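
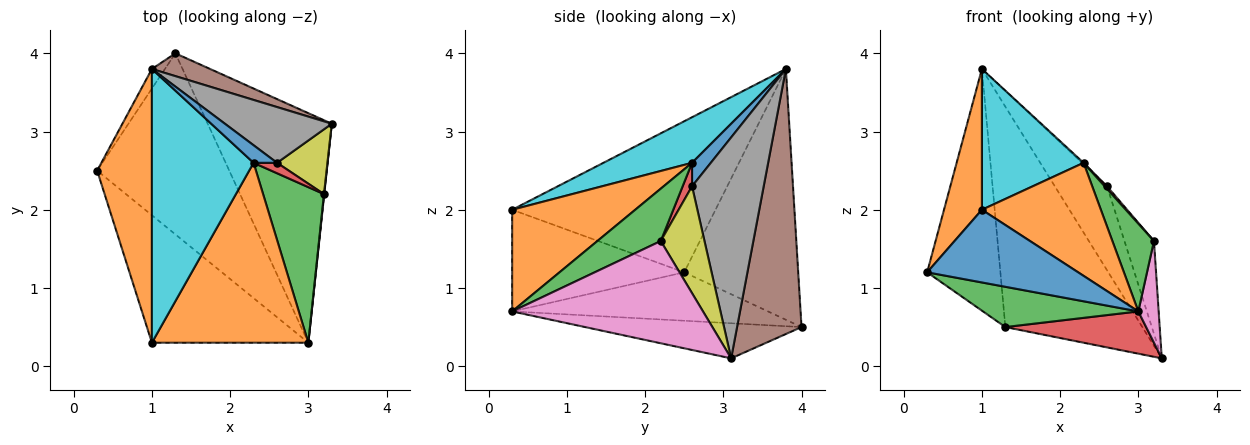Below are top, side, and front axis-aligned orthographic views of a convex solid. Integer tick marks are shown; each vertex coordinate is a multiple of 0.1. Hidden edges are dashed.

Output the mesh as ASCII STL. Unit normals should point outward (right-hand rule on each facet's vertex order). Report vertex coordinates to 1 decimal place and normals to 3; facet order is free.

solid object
 facet normal -0.492 -0.431 -0.756
  outer loop
   vertex 1.0 0.3 2.0
   vertex 0.3 2.5 1.2
   vertex 3.0 0.3 0.7
  endloop
 endfacet
 facet normal -0.926 -0.173 0.336
  outer loop
   vertex 1.0 0.3 2.0
   vertex 1.0 3.8 3.8
   vertex 0.3 2.5 1.2
  endloop
 endfacet
 facet normal -0.337 -0.204 -0.919
  outer loop
   vertex 1.3 4.0 0.5
   vertex 3.0 0.3 0.7
   vertex 0.3 2.5 1.2
  endloop
 endfacet
 facet normal -0.268 -0.174 -0.948
  outer loop
   vertex 1.3 4.0 0.5
   vertex 3.3 3.1 0.1
   vertex 3.0 0.3 0.7
  endloop
 endfacet
 facet normal -0.841 0.540 -0.044
  outer loop
   vertex 1.3 4.0 0.5
   vertex 0.3 2.5 1.2
   vertex 1.0 3.8 3.8
  endloop
 endfacet
 facet normal 0.424 0.901 0.093
  outer loop
   vertex 1.3 4.0 0.5
   vertex 1.0 3.8 3.8
   vertex 3.3 3.1 0.1
  endloop
 endfacet
 facet normal 0.994 -0.106 0.003
  outer loop
   vertex 3.2 2.2 1.6
   vertex 3.0 0.3 0.7
   vertex 3.3 3.1 0.1
  endloop
 endfacet
 facet normal 0.753 0.548 0.364
  outer loop
   vertex 2.6 2.6 2.3
   vertex 3.3 3.1 0.1
   vertex 1.0 3.8 3.8
  endloop
 endfacet
 facet normal 0.772 0.521 0.364
  outer loop
   vertex 2.6 2.6 2.3
   vertex 3.2 2.2 1.6
   vertex 3.3 3.1 0.1
  endloop
 endfacet
 facet normal 0.370 -0.425 0.826
  outer loop
   vertex 2.3 2.6 2.6
   vertex 1.0 3.8 3.8
   vertex 1.0 0.3 2.0
  endloop
 endfacet
 facet normal 0.706 0.059 0.706
  outer loop
   vertex 2.3 2.6 2.6
   vertex 2.6 2.6 2.3
   vertex 1.0 3.8 3.8
  endloop
 endfacet
 facet normal 0.482 -0.466 0.742
  outer loop
   vertex 2.3 2.6 2.6
   vertex 1.0 0.3 2.0
   vertex 3.0 0.3 0.7
  endloop
 endfacet
 facet normal 0.600 -0.393 0.697
  outer loop
   vertex 2.3 2.6 2.6
   vertex 3.0 0.3 0.7
   vertex 3.2 2.2 1.6
  endloop
 endfacet
 facet normal 0.696 -0.174 0.696
  outer loop
   vertex 2.3 2.6 2.6
   vertex 3.2 2.2 1.6
   vertex 2.6 2.6 2.3
  endloop
 endfacet
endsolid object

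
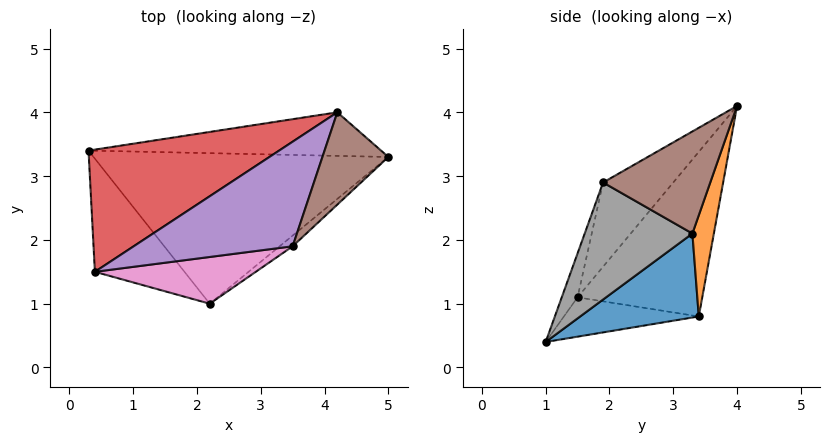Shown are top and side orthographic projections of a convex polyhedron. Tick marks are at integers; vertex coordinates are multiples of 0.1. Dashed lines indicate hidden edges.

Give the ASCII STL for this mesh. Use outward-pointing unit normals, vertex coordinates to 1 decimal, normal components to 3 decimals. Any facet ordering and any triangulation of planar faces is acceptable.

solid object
 facet normal 0.256 0.353 -0.900
  outer loop
   vertex 2.2 1.0 0.4
   vertex 0.3 3.4 0.8
   vertex 5.0 3.3 2.1
  endloop
 endfacet
 facet normal 0.101 0.951 -0.292
  outer loop
   vertex 4.2 4.0 4.1
   vertex 5.0 3.3 2.1
   vertex 0.3 3.4 0.8
  endloop
 endfacet
 facet normal -0.397 -0.164 -0.903
  outer loop
   vertex 0.4 1.5 1.1
   vertex 0.3 3.4 0.8
   vertex 2.2 1.0 0.4
  endloop
 endfacet
 facet normal -0.651 0.085 0.754
  outer loop
   vertex 0.4 1.5 1.1
   vertex 4.2 4.0 4.1
   vertex 0.3 3.4 0.8
  endloop
 endfacet
 facet normal -0.442 -0.329 0.834
  outer loop
   vertex 3.5 1.9 2.9
   vertex 4.2 4.0 4.1
   vertex 0.4 1.5 1.1
  endloop
 endfacet
 facet normal 0.723 -0.508 0.467
  outer loop
   vertex 3.5 1.9 2.9
   vertex 5.0 3.3 2.1
   vertex 4.2 4.0 4.1
  endloop
 endfacet
 facet normal -0.105 -0.917 0.385
  outer loop
   vertex 3.5 1.9 2.9
   vertex 0.4 1.5 1.1
   vertex 2.2 1.0 0.4
  endloop
 endfacet
 facet normal 0.659 -0.748 -0.073
  outer loop
   vertex 3.5 1.9 2.9
   vertex 2.2 1.0 0.4
   vertex 5.0 3.3 2.1
  endloop
 endfacet
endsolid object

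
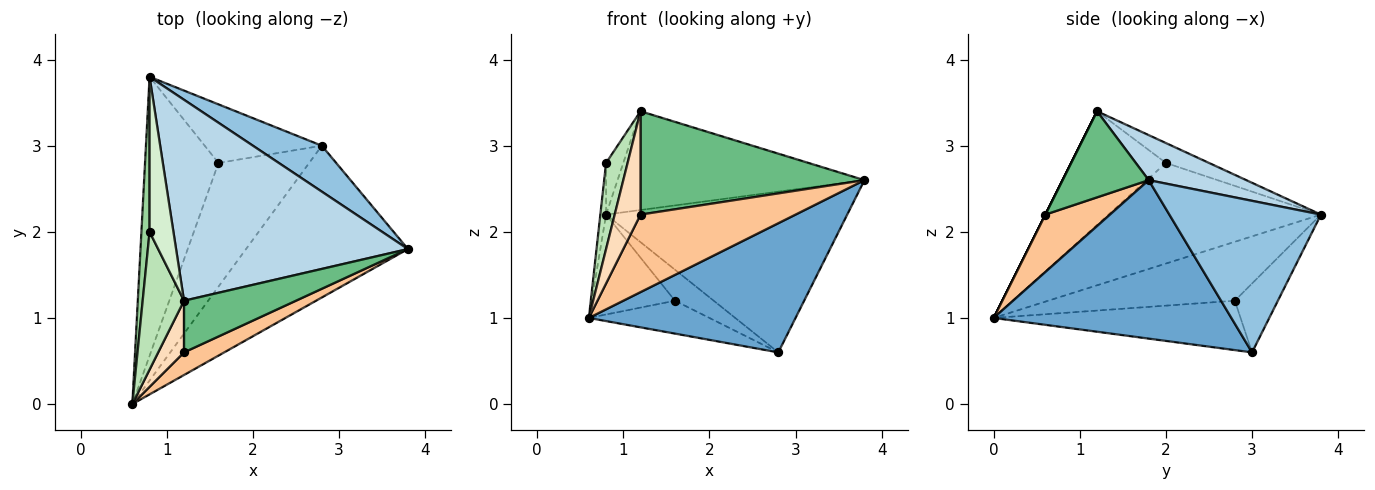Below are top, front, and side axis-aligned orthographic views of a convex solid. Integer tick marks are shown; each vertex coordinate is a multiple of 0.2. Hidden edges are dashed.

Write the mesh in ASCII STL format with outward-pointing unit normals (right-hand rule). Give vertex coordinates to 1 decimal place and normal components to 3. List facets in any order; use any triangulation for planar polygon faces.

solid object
 facet normal 0.598 -0.520 -0.611
  outer loop
   vertex 2.8 3.0 0.6
   vertex 3.8 1.8 2.6
   vertex 0.6 0.0 1.0
  endloop
 endfacet
 facet normal 0.517 0.823 0.235
  outer loop
   vertex 2.8 3.0 0.6
   vertex 0.8 3.8 2.2
   vertex 3.8 1.8 2.6
  endloop
 endfacet
 facet normal 0.172 0.434 0.884
  outer loop
   vertex 1.2 1.2 3.4
   vertex 3.8 1.8 2.6
   vertex 0.8 3.8 2.2
  endloop
 endfacet
 facet normal -0.603 0.269 -0.751
  outer loop
   vertex 1.6 2.8 1.2
   vertex 0.6 0.0 1.0
   vertex 0.8 3.8 2.2
  endloop
 endfacet
 facet normal -0.466 0.227 -0.855
  outer loop
   vertex 1.6 2.8 1.2
   vertex 2.8 3.0 0.6
   vertex 0.6 0.0 1.0
  endloop
 endfacet
 facet normal -0.461 0.415 -0.784
  outer loop
   vertex 1.6 2.8 1.2
   vertex 0.8 3.8 2.2
   vertex 2.8 3.0 0.6
  endloop
 endfacet
 facet normal 0.371 -0.891 0.260
  outer loop
   vertex 1.2 0.6 2.2
   vertex 0.6 0.0 1.0
   vertex 3.8 1.8 2.6
  endloop
 endfacet
 facet normal 0.000 -0.894 0.447
  outer loop
   vertex 1.2 0.6 2.2
   vertex 1.2 1.2 3.4
   vertex 0.6 0.0 1.0
  endloop
 endfacet
 facet normal 0.325 -0.846 0.423
  outer loop
   vertex 1.2 0.6 2.2
   vertex 3.8 1.8 2.6
   vertex 1.2 1.2 3.4
  endloop
 endfacet
 facet normal -0.996 0.027 0.081
  outer loop
   vertex 0.8 2.0 2.8
   vertex 0.8 3.8 2.2
   vertex 0.6 0.0 1.0
  endloop
 endfacet
 facet normal -0.919 -0.209 0.334
  outer loop
   vertex 0.8 2.0 2.8
   vertex 0.6 0.0 1.0
   vertex 1.2 1.2 3.4
  endloop
 endfacet
 facet normal -0.620 0.248 0.744
  outer loop
   vertex 0.8 2.0 2.8
   vertex 1.2 1.2 3.4
   vertex 0.8 3.8 2.2
  endloop
 endfacet
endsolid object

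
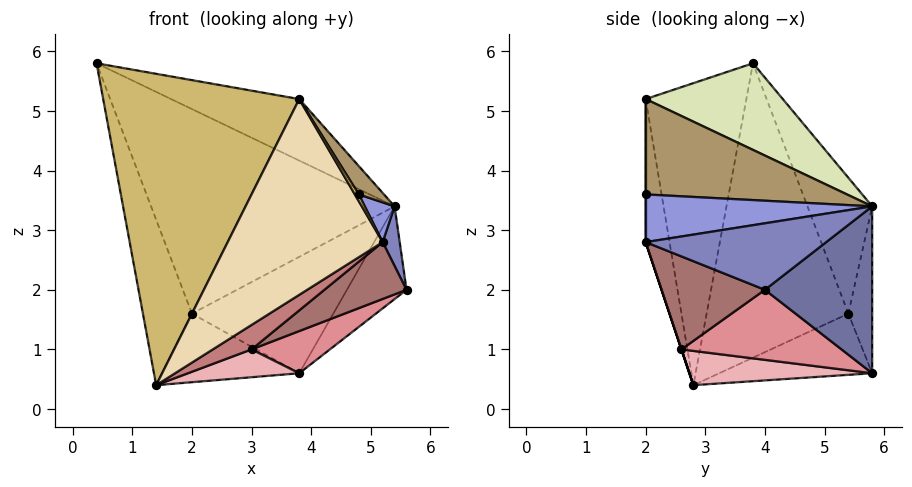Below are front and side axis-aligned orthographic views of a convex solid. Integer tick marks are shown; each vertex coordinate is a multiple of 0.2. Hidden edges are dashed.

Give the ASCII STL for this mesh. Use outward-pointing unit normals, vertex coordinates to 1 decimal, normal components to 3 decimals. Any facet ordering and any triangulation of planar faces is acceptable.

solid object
 facet normal 0.782 0.434 -0.447
  outer loop
   vertex 5.4 5.8 3.4
   vertex 5.6 4.0 2.0
   vertex 3.8 5.8 0.6
  endloop
 endfacet
 facet normal 0.963 -0.091 0.254
  outer loop
   vertex 5.2 2.0 2.8
   vertex 5.6 4.0 2.0
   vertex 5.4 5.8 3.4
  endloop
 endfacet
 facet normal 0.888 -0.117 0.444
  outer loop
   vertex 5.2 2.0 2.8
   vertex 5.4 5.8 3.4
   vertex 4.8 2.0 3.6
  endloop
 endfacet
 facet normal -0.920 0.318 -0.229
  outer loop
   vertex 2.0 5.4 1.6
   vertex 1.4 2.8 0.4
   vertex 0.4 3.8 5.8
  endloop
 endfacet
 facet normal -0.508 0.455 -0.732
  outer loop
   vertex 2.0 5.4 1.6
   vertex 3.8 5.8 0.6
   vertex 1.4 2.8 0.4
  endloop
 endfacet
 facet normal -0.248 0.933 0.261
  outer loop
   vertex 2.0 5.4 1.6
   vertex 0.4 3.8 5.8
   vertex 5.4 5.8 3.4
  endloop
 endfacet
 facet normal -0.166 0.982 0.095
  outer loop
   vertex 2.0 5.4 1.6
   vertex 5.4 5.8 3.4
   vertex 3.8 5.8 0.6
  endloop
 endfacet
 facet normal 0.315 0.295 0.902
  outer loop
   vertex 3.8 2.0 5.2
   vertex 5.4 5.8 3.4
   vertex 0.4 3.8 5.8
  endloop
 endfacet
 facet normal 0.843 -0.105 0.527
  outer loop
   vertex 3.8 2.0 5.2
   vertex 4.8 2.0 3.6
   vertex 5.4 5.8 3.4
  endloop
 endfacet
 facet normal -0.455 -0.887 0.080
  outer loop
   vertex 3.8 2.0 5.2
   vertex 0.4 3.8 5.8
   vertex 1.4 2.8 0.4
  endloop
 endfacet
 facet normal 0.000 -1.000 0.000
  outer loop
   vertex 3.8 2.0 5.2
   vertex 5.2 2.0 2.8
   vertex 4.8 2.0 3.6
  endloop
 endfacet
 facet normal -0.151 -0.985 -0.088
  outer loop
   vertex 3.8 2.0 5.2
   vertex 1.4 2.8 0.4
   vertex 5.2 2.0 2.8
  endloop
 endfacet
 facet normal 0.510 -0.405 -0.759
  outer loop
   vertex 3.0 2.6 1.0
   vertex 5.6 4.0 2.0
   vertex 5.2 2.0 2.8
  endloop
 endfacet
 facet normal 0.000 -0.949 -0.316
  outer loop
   vertex 3.0 2.6 1.0
   vertex 5.2 2.0 2.8
   vertex 1.4 2.8 0.4
  endloop
 endfacet
 facet normal 0.451 -0.221 -0.865
  outer loop
   vertex 3.0 2.6 1.0
   vertex 3.8 5.8 0.6
   vertex 5.6 4.0 2.0
  endloop
 endfacet
 facet normal 0.323 -0.196 -0.926
  outer loop
   vertex 3.0 2.6 1.0
   vertex 1.4 2.8 0.4
   vertex 3.8 5.8 0.6
  endloop
 endfacet
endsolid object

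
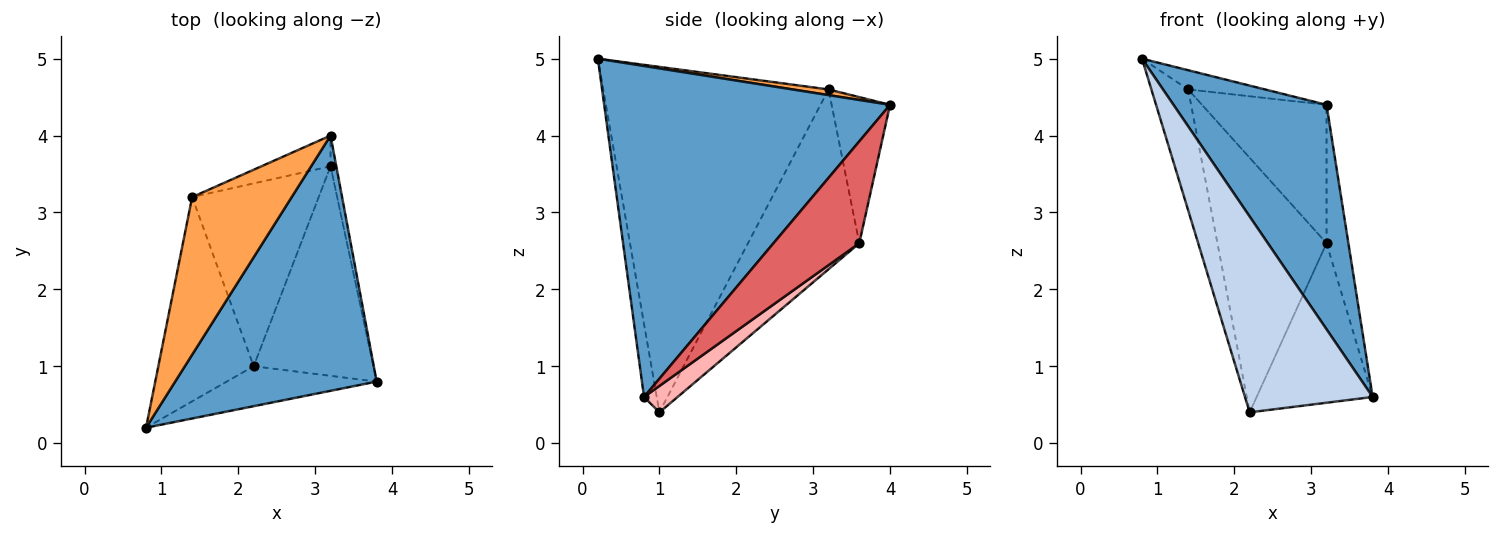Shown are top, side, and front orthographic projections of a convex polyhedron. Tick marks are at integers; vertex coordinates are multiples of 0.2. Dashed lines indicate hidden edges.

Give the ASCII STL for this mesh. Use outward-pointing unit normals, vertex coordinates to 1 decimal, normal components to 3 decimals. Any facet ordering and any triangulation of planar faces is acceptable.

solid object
 facet normal 0.777 -0.416 0.473
  outer loop
   vertex 3.2 4.0 4.4
   vertex 0.8 0.2 5.0
   vertex 3.8 0.8 0.6
  endloop
 endfacet
 facet normal -0.097 -0.975 -0.199
  outer loop
   vertex 2.2 1.0 0.4
   vertex 3.8 0.8 0.6
   vertex 0.8 0.2 5.0
  endloop
 endfacet
 facet normal 0.056 0.121 0.991
  outer loop
   vertex 1.4 3.2 4.6
   vertex 0.8 0.2 5.0
   vertex 3.2 4.0 4.4
  endloop
 endfacet
 facet normal -0.952 0.155 -0.263
  outer loop
   vertex 1.4 3.2 4.6
   vertex 2.2 1.0 0.4
   vertex 0.8 0.2 5.0
  endloop
 endfacet
 facet normal -0.416 0.888 -0.197
  outer loop
   vertex 3.2 3.6 2.6
   vertex 1.4 3.2 4.6
   vertex 3.2 4.0 4.4
  endloop
 endfacet
 facet normal -0.638 0.625 -0.449
  outer loop
   vertex 3.2 3.6 2.6
   vertex 2.2 1.0 0.4
   vertex 1.4 3.2 4.6
  endloop
 endfacet
 facet normal 0.968 0.246 -0.055
  outer loop
   vertex 3.2 3.6 2.6
   vertex 3.2 4.0 4.4
   vertex 3.8 0.8 0.6
  endloop
 endfacet
 facet normal 0.173 0.597 -0.784
  outer loop
   vertex 3.2 3.6 2.6
   vertex 3.8 0.8 0.6
   vertex 2.2 1.0 0.4
  endloop
 endfacet
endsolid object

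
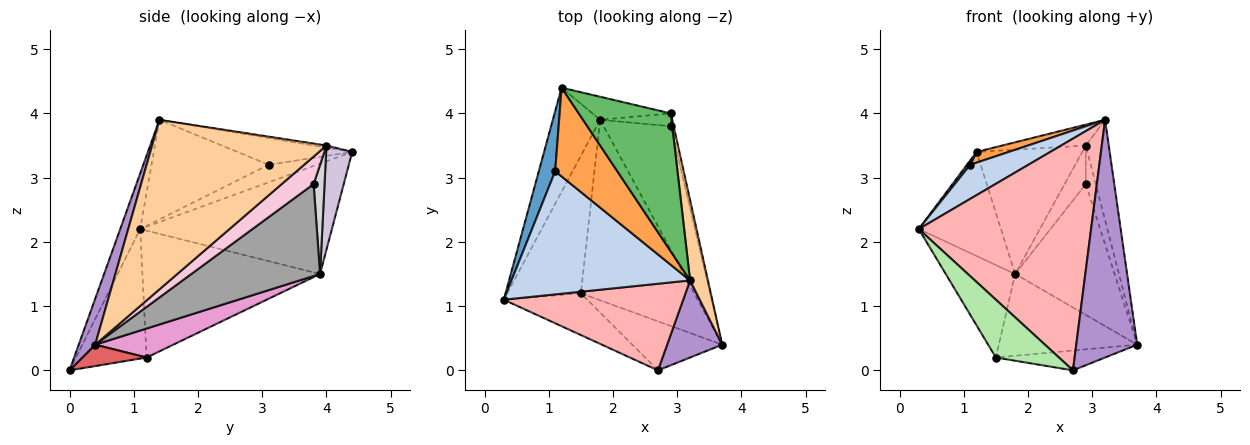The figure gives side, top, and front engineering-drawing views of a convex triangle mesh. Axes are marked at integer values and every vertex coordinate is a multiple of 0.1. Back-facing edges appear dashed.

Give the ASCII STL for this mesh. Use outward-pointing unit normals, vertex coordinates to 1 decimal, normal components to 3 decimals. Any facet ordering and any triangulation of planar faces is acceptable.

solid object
 facet normal -0.730 -0.049 0.682
  outer loop
   vertex 1.1 3.1 3.2
   vertex 1.2 4.4 3.4
   vertex 0.3 1.1 2.2
  endloop
 endfacet
 facet normal -0.473 -0.235 0.849
  outer loop
   vertex 1.1 3.1 3.2
   vertex 0.3 1.1 2.2
   vertex 3.2 1.4 3.9
  endloop
 endfacet
 facet normal -0.393 -0.110 0.913
  outer loop
   vertex 1.1 3.1 3.2
   vertex 3.2 1.4 3.9
   vertex 1.2 4.4 3.4
  endloop
 endfacet
 facet normal 0.986 0.130 0.104
  outer loop
   vertex 2.9 4.0 3.5
   vertex 3.2 1.4 3.9
   vertex 3.7 0.4 0.4
  endloop
 endfacet
 facet normal -0.023 0.149 0.989
  outer loop
   vertex 2.9 4.0 3.5
   vertex 1.2 4.4 3.4
   vertex 3.2 1.4 3.9
  endloop
 endfacet
 facet normal -0.672 -0.600 -0.433
  outer loop
   vertex 2.7 0.0 0.0
   vertex 0.3 1.1 2.2
   vertex 1.5 1.2 0.2
  endloop
 endfacet
 facet normal 0.216 0.366 -0.905
  outer loop
   vertex 2.7 0.0 0.0
   vertex 1.5 1.2 0.2
   vertex 3.7 0.4 0.4
  endloop
 endfacet
 facet normal -0.108 -0.931 0.348
  outer loop
   vertex 2.7 0.0 0.0
   vertex 3.2 1.4 3.9
   vertex 0.3 1.1 2.2
  endloop
 endfacet
 facet normal 0.249 -0.921 0.299
  outer loop
   vertex 2.7 0.0 0.0
   vertex 3.7 0.4 0.4
   vertex 3.2 1.4 3.9
  endloop
 endfacet
 facet normal 0.235 0.956 -0.177
  outer loop
   vertex 1.8 3.9 1.5
   vertex 1.2 4.4 3.4
   vertex 2.9 4.0 3.5
  endloop
 endfacet
 facet normal -0.855 0.367 -0.367
  outer loop
   vertex 1.8 3.9 1.5
   vertex 0.3 1.1 2.2
   vertex 1.2 4.4 3.4
  endloop
 endfacet
 facet normal -0.819 0.320 -0.476
  outer loop
   vertex 1.8 3.9 1.5
   vertex 1.5 1.2 0.2
   vertex 0.3 1.1 2.2
  endloop
 endfacet
 facet normal 0.227 0.402 -0.887
  outer loop
   vertex 1.8 3.9 1.5
   vertex 3.7 0.4 0.4
   vertex 1.5 1.2 0.2
  endloop
 endfacet
 facet normal 0.950 0.296 -0.099
  outer loop
   vertex 2.9 3.8 2.9
   vertex 2.9 4.0 3.5
   vertex 3.7 0.4 0.4
  endloop
 endfacet
 facet normal 0.685 0.529 -0.501
  outer loop
   vertex 2.9 3.8 2.9
   vertex 3.7 0.4 0.4
   vertex 1.8 3.9 1.5
  endloop
 endfacet
 facet normal 0.439 0.852 -0.284
  outer loop
   vertex 2.9 3.8 2.9
   vertex 1.8 3.9 1.5
   vertex 2.9 4.0 3.5
  endloop
 endfacet
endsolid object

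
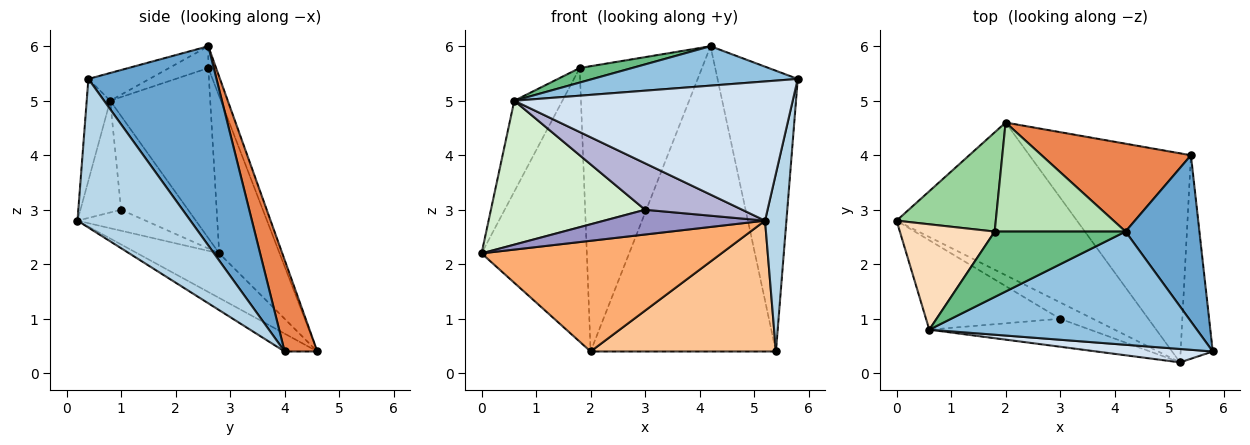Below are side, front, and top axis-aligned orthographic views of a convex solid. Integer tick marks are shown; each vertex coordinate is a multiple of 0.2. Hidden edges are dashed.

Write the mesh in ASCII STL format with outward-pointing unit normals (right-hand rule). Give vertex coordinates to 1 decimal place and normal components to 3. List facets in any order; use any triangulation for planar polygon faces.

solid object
 facet normal 0.809 0.506 0.300
  outer loop
   vertex 4.2 2.6 6.0
   vertex 5.8 0.4 5.4
   vertex 5.4 4.0 0.4
  endloop
 endfacet
 facet normal -0.097 -0.327 0.940
  outer loop
   vertex 0.6 0.8 5.0
   vertex 5.8 0.4 5.4
   vertex 4.2 2.6 6.0
  endloop
 endfacet
 facet normal 0.961 -0.182 -0.208
  outer loop
   vertex 5.2 0.2 2.8
   vertex 5.4 4.0 0.4
   vertex 5.8 0.4 5.4
  endloop
 endfacet
 facet normal -0.084 -0.992 0.096
  outer loop
   vertex 5.2 0.2 2.8
   vertex 5.8 0.4 5.4
   vertex 0.6 0.8 5.0
  endloop
 endfacet
 facet normal 0.167 0.947 0.273
  outer loop
   vertex 2.0 4.6 0.4
   vertex 4.2 2.6 6.0
   vertex 5.4 4.0 0.4
  endloop
 endfacet
 facet normal -0.196 -0.576 -0.794
  outer loop
   vertex 2.0 4.6 0.4
   vertex 5.2 0.2 2.8
   vertex 0.0 2.8 2.2
  endloop
 endfacet
 facet normal -0.093 -0.528 -0.844
  outer loop
   vertex 2.0 4.6 0.4
   vertex 5.4 4.0 0.4
   vertex 5.2 0.2 2.8
  endloop
 endfacet
 facet normal -0.805 0.387 0.449
  outer loop
   vertex 1.8 2.6 5.6
   vertex 0.0 2.8 2.2
   vertex 0.6 0.8 5.0
  endloop
 endfacet
 facet normal -0.161 -0.214 0.964
  outer loop
   vertex 1.8 2.6 5.6
   vertex 0.6 0.8 5.0
   vertex 4.2 2.6 6.0
  endloop
 endfacet
 facet normal -0.475 0.827 0.300
  outer loop
   vertex 1.8 2.6 5.6
   vertex 2.0 4.6 0.4
   vertex 0.0 2.8 2.2
  endloop
 endfacet
 facet normal -0.059 0.932 0.356
  outer loop
   vertex 1.8 2.6 5.6
   vertex 4.2 2.6 6.0
   vertex 2.0 4.6 0.4
  endloop
 endfacet
 facet normal -0.346 -0.797 -0.495
  outer loop
   vertex 3.0 1.0 3.0
   vertex 0.6 0.8 5.0
   vertex 0.0 2.8 2.2
  endloop
 endfacet
 facet normal -0.333 -0.787 -0.520
  outer loop
   vertex 3.0 1.0 3.0
   vertex 0.0 2.8 2.2
   vertex 5.2 0.2 2.8
  endloop
 endfacet
 facet normal -0.337 -0.806 -0.486
  outer loop
   vertex 3.0 1.0 3.0
   vertex 5.2 0.2 2.8
   vertex 0.6 0.8 5.0
  endloop
 endfacet
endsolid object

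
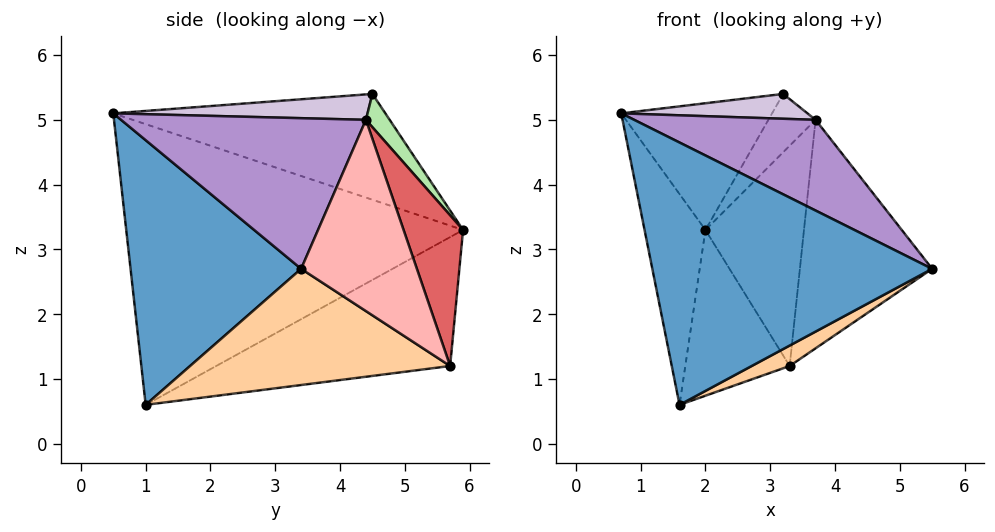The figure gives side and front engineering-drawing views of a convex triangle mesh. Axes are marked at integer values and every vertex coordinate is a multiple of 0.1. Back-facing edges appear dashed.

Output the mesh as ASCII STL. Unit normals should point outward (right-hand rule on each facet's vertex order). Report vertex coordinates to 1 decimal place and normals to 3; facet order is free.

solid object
 facet normal 0.520 -0.854 0.009
  outer loop
   vertex 1.6 1.0 0.6
   vertex 5.5 3.4 2.7
   vertex 0.7 0.5 5.1
  endloop
 endfacet
 facet normal -0.969 0.175 -0.174
  outer loop
   vertex 1.6 1.0 0.6
   vertex 0.7 0.5 5.1
   vertex 2.0 5.9 3.3
  endloop
 endfacet
 facet normal -0.675 0.374 0.635
  outer loop
   vertex 3.2 4.5 5.4
   vertex 2.0 5.9 3.3
   vertex 0.7 0.5 5.1
  endloop
 endfacet
 facet normal 0.508 -0.074 -0.858
  outer loop
   vertex 3.3 5.7 1.2
   vertex 5.5 3.4 2.7
   vertex 1.6 1.0 0.6
  endloop
 endfacet
 facet normal -0.782 0.349 -0.517
  outer loop
   vertex 3.3 5.7 1.2
   vertex 1.6 1.0 0.6
   vertex 2.0 5.9 3.3
  endloop
 endfacet
 facet normal 0.426 0.846 0.321
  outer loop
   vertex 3.7 4.4 5.0
   vertex 2.0 5.9 3.3
   vertex 3.2 4.5 5.4
  endloop
 endfacet
 facet normal 0.503 0.833 0.232
  outer loop
   vertex 3.7 4.4 5.0
   vertex 3.3 5.7 1.2
   vertex 2.0 5.9 3.3
  endloop
 endfacet
 facet normal 0.647 0.740 0.185
  outer loop
   vertex 3.7 4.4 5.0
   vertex 5.5 3.4 2.7
   vertex 3.3 5.7 1.2
  endloop
 endfacet
 facet normal 0.601 -0.445 0.664
  outer loop
   vertex 3.7 4.4 5.0
   vertex 0.7 0.5 5.1
   vertex 5.5 3.4 2.7
  endloop
 endfacet
 facet normal 0.528 -0.387 0.756
  outer loop
   vertex 3.7 4.4 5.0
   vertex 3.2 4.5 5.4
   vertex 0.7 0.5 5.1
  endloop
 endfacet
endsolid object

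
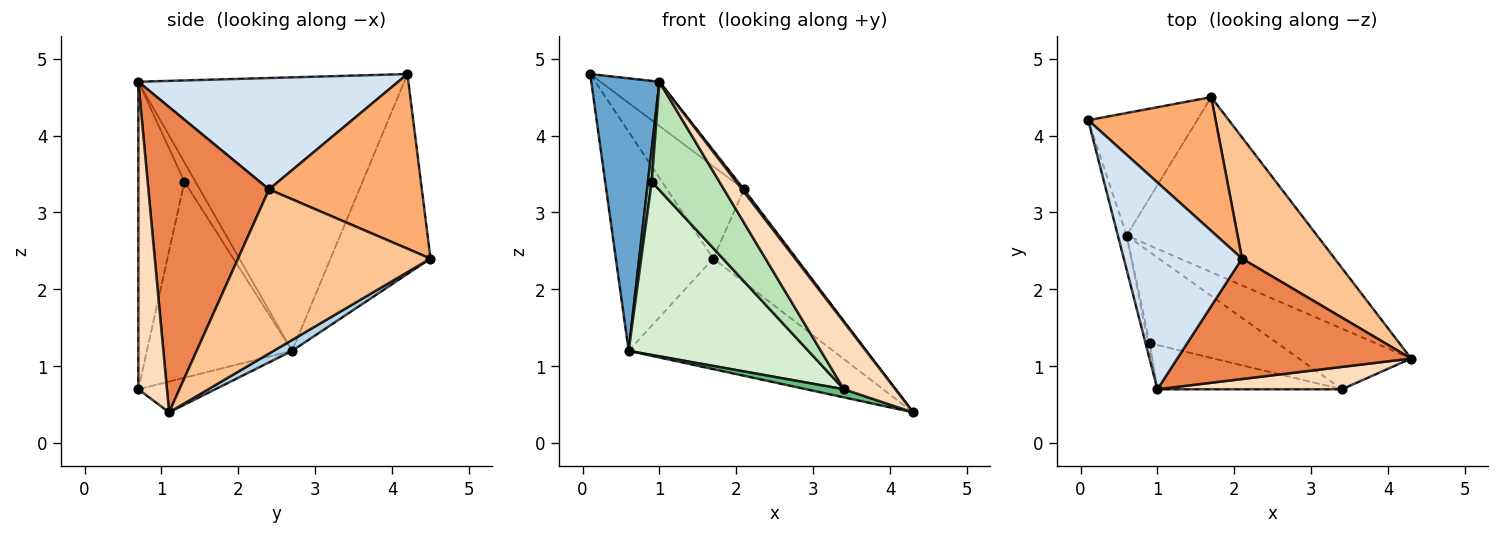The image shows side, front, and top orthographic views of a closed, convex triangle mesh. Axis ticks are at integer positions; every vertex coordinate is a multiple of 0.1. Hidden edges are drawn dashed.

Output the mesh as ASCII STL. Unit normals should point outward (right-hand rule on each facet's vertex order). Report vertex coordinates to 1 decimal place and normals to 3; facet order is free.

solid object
 facet normal -0.968 -0.248 -0.031
  outer loop
   vertex 0.6 2.7 1.2
   vertex 1.0 0.7 4.7
   vertex 0.1 4.2 4.8
  endloop
 endfacet
 facet normal -0.667 0.650 -0.364
  outer loop
   vertex 0.6 2.7 1.2
   vertex 0.1 4.2 4.8
   vertex 1.7 4.5 2.4
  endloop
 endfacet
 facet normal 0.048 0.534 -0.844
  outer loop
   vertex 0.6 2.7 1.2
   vertex 1.7 4.5 2.4
   vertex 4.3 1.1 0.4
  endloop
 endfacet
 facet normal 0.678 0.154 0.719
  outer loop
   vertex 2.1 2.4 3.3
   vertex 0.1 4.2 4.8
   vertex 1.0 0.7 4.7
  endloop
 endfacet
 facet normal 0.794 -0.013 0.608
  outer loop
   vertex 2.1 2.4 3.3
   vertex 1.0 0.7 4.7
   vertex 4.3 1.1 0.4
  endloop
 endfacet
 facet normal 0.748 0.377 0.546
  outer loop
   vertex 2.1 2.4 3.3
   vertex 1.7 4.5 2.4
   vertex 0.1 4.2 4.8
  endloop
 endfacet
 facet normal 0.815 0.352 0.460
  outer loop
   vertex 2.1 2.4 3.3
   vertex 4.3 1.1 0.4
   vertex 1.7 4.5 2.4
  endloop
 endfacet
 facet normal 0.466 -0.839 0.280
  outer loop
   vertex 3.4 0.7 0.7
   vertex 4.3 1.1 0.4
   vertex 1.0 0.7 4.7
  endloop
 endfacet
 facet normal -0.262 -0.128 -0.957
  outer loop
   vertex 3.4 0.7 0.7
   vertex 0.6 2.7 1.2
   vertex 4.3 1.1 0.4
  endloop
 endfacet
 facet normal -0.944 -0.321 -0.076
  outer loop
   vertex 0.9 1.3 3.4
   vertex 1.0 0.7 4.7
   vertex 0.6 2.7 1.2
  endloop
 endfacet
 facet normal -0.534 -0.783 -0.320
  outer loop
   vertex 0.9 1.3 3.4
   vertex 3.4 0.7 0.7
   vertex 1.0 0.7 4.7
  endloop
 endfacet
 facet normal -0.582 -0.720 -0.379
  outer loop
   vertex 0.9 1.3 3.4
   vertex 0.6 2.7 1.2
   vertex 3.4 0.7 0.7
  endloop
 endfacet
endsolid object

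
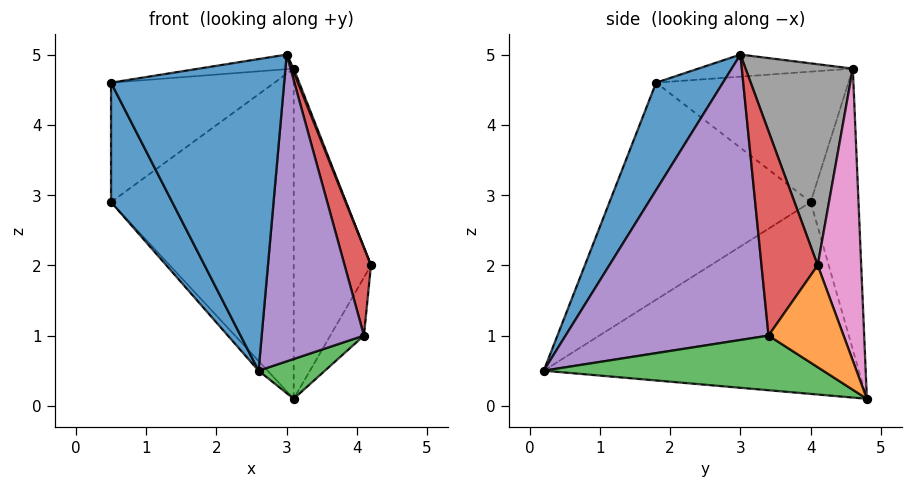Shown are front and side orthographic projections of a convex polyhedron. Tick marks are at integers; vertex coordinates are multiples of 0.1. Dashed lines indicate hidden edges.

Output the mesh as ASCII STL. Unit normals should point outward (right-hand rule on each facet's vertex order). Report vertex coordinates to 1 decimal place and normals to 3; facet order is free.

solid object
 facet normal 0.316 -0.818 0.481
  outer loop
   vertex 3.0 3.0 5.0
   vertex 0.5 1.8 4.6
   vertex 2.6 0.2 0.5
  endloop
 endfacet
 facet normal 0.854 0.383 -0.353
  outer loop
   vertex 4.1 3.4 1.0
   vertex 3.1 4.8 0.1
   vertex 4.2 4.1 2.0
  endloop
 endfacet
 facet normal 0.555 -0.132 -0.821
  outer loop
   vertex 4.1 3.4 1.0
   vertex 2.6 0.2 0.5
   vertex 3.1 4.8 0.1
  endloop
 endfacet
 facet normal 0.887 -0.416 0.202
  outer loop
   vertex 4.1 3.4 1.0
   vertex 4.2 4.1 2.0
   vertex 3.0 3.0 5.0
  endloop
 endfacet
 facet normal 0.876 -0.441 0.197
  outer loop
   vertex 4.1 3.4 1.0
   vertex 3.0 3.0 5.0
   vertex 2.6 0.2 0.5
  endloop
 endfacet
 facet normal -0.219 0.134 0.966
  outer loop
   vertex 3.1 4.6 4.8
   vertex 0.5 1.8 4.6
   vertex 3.0 3.0 5.0
  endloop
 endfacet
 facet normal 0.490 0.871 0.037
  outer loop
   vertex 3.1 4.6 4.8
   vertex 4.2 4.1 2.0
   vertex 3.1 4.8 0.1
  endloop
 endfacet
 facet normal 0.930 -0.012 0.368
  outer loop
   vertex 3.1 4.6 4.8
   vertex 3.0 3.0 5.0
   vertex 4.2 4.1 2.0
  endloop
 endfacet
 facet normal -0.584 0.496 0.642
  outer loop
   vertex 0.5 4.0 2.9
   vertex 0.5 1.8 4.6
   vertex 3.1 4.6 4.8
  endloop
 endfacet
 facet normal -0.253 0.967 0.041
  outer loop
   vertex 0.5 4.0 2.9
   vertex 3.1 4.6 4.8
   vertex 3.1 4.8 0.1
  endloop
 endfacet
 facet normal -0.895 -0.272 -0.352
  outer loop
   vertex 0.5 4.0 2.9
   vertex 2.6 0.2 0.5
   vertex 0.5 1.8 4.6
  endloop
 endfacet
 facet normal -0.736 0.021 -0.677
  outer loop
   vertex 0.5 4.0 2.9
   vertex 3.1 4.8 0.1
   vertex 2.6 0.2 0.5
  endloop
 endfacet
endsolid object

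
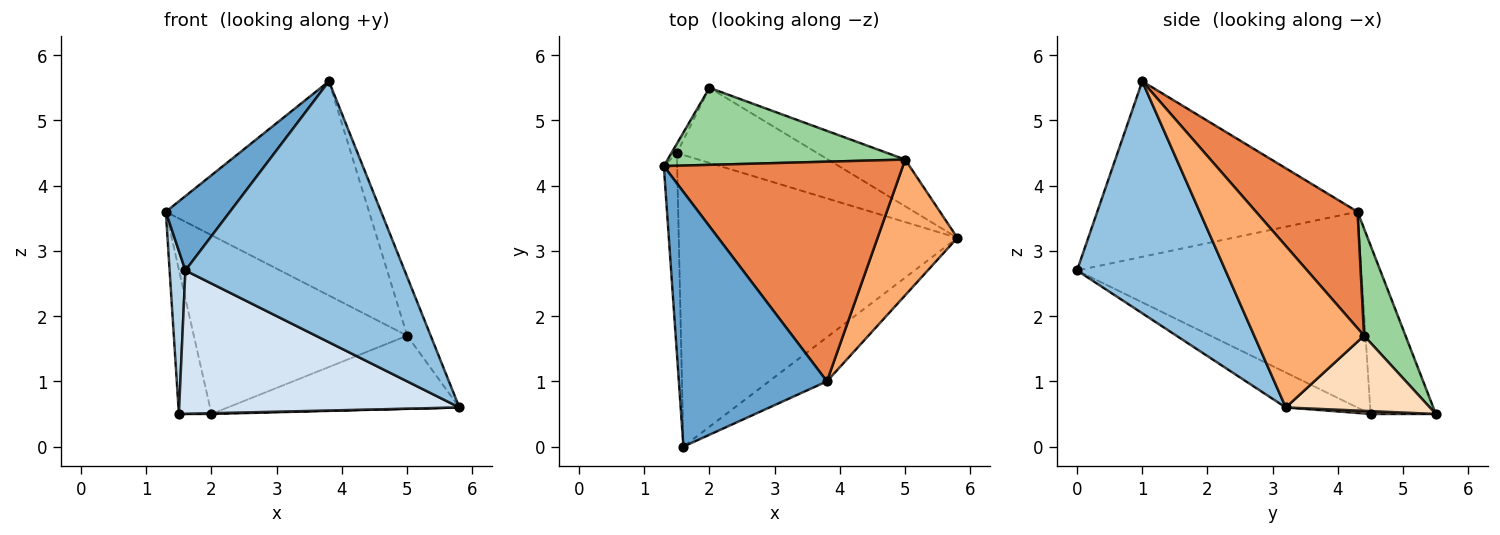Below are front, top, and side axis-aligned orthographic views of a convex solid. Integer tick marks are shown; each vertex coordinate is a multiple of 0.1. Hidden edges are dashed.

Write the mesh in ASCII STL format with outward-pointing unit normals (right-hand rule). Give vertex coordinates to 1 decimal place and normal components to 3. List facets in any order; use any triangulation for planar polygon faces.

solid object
 facet normal -0.751 -0.185 0.634
  outer loop
   vertex 3.8 1.0 5.6
   vertex 1.3 4.3 3.6
   vertex 1.6 0.0 2.7
  endloop
 endfacet
 facet normal 0.555 -0.820 -0.139
  outer loop
   vertex 3.8 1.0 5.6
   vertex 1.6 0.0 2.7
   vertex 5.8 3.2 0.6
  endloop
 endfacet
 facet normal -0.996 -0.055 -0.068
  outer loop
   vertex 1.5 4.5 0.5
   vertex 1.6 0.0 2.7
   vertex 1.3 4.3 3.6
  endloop
 endfacet
 facet normal -0.112 -0.438 -0.892
  outer loop
   vertex 1.5 4.5 0.5
   vertex 5.8 3.2 0.6
   vertex 1.6 0.0 2.7
  endloop
 endfacet
 facet normal 0.329 0.659 0.676
  outer loop
   vertex 5.0 4.4 1.7
   vertex 1.3 4.3 3.6
   vertex 3.8 1.0 5.6
  endloop
 endfacet
 facet normal 0.881 0.188 0.435
  outer loop
   vertex 5.0 4.4 1.7
   vertex 3.8 1.0 5.6
   vertex 5.8 3.2 0.6
  endloop
 endfacet
 facet normal 0.020 -0.010 -1.000
  outer loop
   vertex 2.0 5.5 0.5
   vertex 5.8 3.2 0.6
   vertex 1.5 4.5 0.5
  endloop
 endfacet
 facet normal 0.464 0.746 -0.477
  outer loop
   vertex 2.0 5.5 0.5
   vertex 5.0 4.4 1.7
   vertex 5.8 3.2 0.6
  endloop
 endfacet
 facet normal -0.894 0.447 -0.029
  outer loop
   vertex 2.0 5.5 0.5
   vertex 1.5 4.5 0.5
   vertex 1.3 4.3 3.6
  endloop
 endfacet
 facet normal 0.176 0.904 0.390
  outer loop
   vertex 2.0 5.5 0.5
   vertex 1.3 4.3 3.6
   vertex 5.0 4.4 1.7
  endloop
 endfacet
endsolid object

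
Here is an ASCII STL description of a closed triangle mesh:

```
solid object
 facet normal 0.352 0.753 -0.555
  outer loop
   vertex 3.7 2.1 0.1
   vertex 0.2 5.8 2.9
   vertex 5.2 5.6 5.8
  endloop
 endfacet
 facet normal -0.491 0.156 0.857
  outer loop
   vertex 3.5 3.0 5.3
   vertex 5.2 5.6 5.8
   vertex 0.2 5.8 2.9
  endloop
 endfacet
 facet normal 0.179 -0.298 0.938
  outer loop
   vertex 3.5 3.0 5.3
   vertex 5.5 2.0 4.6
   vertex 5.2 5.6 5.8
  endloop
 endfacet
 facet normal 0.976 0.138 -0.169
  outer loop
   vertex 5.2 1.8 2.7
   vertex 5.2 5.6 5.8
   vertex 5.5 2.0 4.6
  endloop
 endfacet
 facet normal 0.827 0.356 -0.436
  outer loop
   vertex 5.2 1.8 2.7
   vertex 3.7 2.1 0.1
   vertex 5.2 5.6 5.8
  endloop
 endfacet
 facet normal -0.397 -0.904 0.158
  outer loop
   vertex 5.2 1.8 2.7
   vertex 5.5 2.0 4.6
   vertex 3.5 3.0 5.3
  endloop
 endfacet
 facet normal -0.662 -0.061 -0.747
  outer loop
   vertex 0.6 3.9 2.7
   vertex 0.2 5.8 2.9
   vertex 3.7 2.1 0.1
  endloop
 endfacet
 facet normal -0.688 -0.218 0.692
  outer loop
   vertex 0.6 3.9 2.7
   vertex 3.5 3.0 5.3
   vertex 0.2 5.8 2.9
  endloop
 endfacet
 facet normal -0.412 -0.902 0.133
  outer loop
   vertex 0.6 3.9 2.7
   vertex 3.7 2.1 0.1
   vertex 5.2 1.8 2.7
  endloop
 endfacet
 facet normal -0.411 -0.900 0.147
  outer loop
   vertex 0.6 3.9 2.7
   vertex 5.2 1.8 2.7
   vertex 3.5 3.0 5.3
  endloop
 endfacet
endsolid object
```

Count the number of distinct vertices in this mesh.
7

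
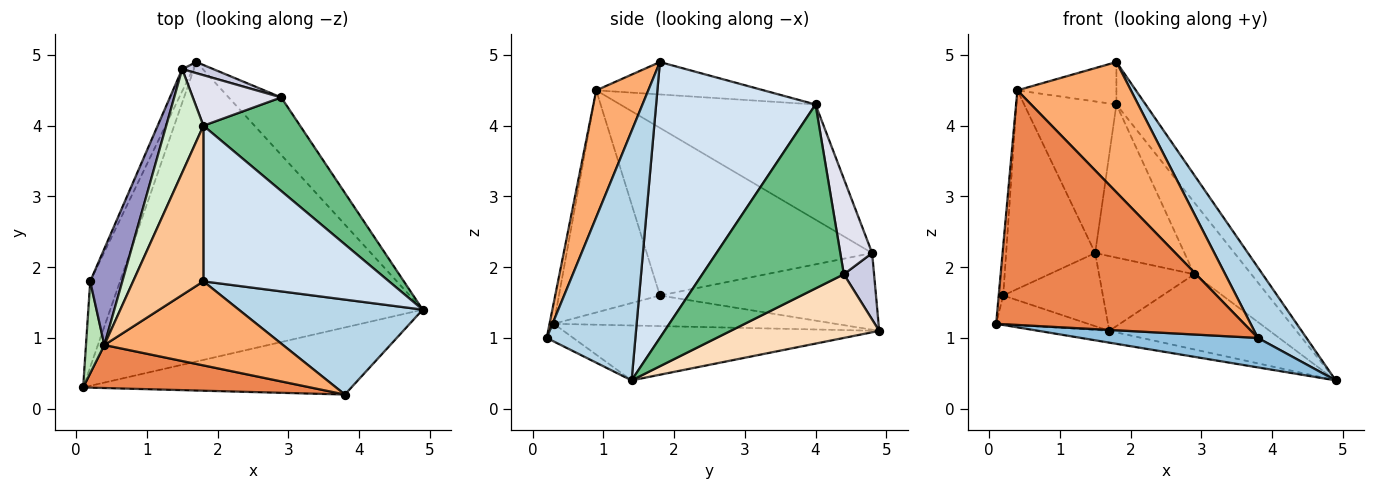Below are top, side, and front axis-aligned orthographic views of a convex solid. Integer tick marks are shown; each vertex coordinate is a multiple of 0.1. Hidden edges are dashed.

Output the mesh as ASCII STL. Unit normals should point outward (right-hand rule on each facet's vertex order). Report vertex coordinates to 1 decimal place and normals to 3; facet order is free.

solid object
 facet normal -0.173 0.039 -0.984
  outer loop
   vertex 1.7 4.9 1.1
   vertex 4.9 1.4 0.4
   vertex 0.1 0.3 1.2
  endloop
 endfacet
 facet normal -0.060 -0.402 -0.914
  outer loop
   vertex 3.8 0.2 1.0
   vertex 0.1 0.3 1.2
   vertex 4.9 1.4 0.4
  endloop
 endfacet
 facet normal 0.736 -0.403 0.543
  outer loop
   vertex 3.8 0.2 1.0
   vertex 4.9 1.4 0.4
   vertex 1.8 1.8 4.9
  endloop
 endfacet
 facet normal 0.820 0.150 0.552
  outer loop
   vertex 1.8 4.0 4.3
   vertex 1.8 1.8 4.9
   vertex 4.9 1.4 0.4
  endloop
 endfacet
 facet normal -0.017 -0.983 0.180
  outer loop
   vertex 0.4 0.9 4.5
   vertex 0.1 0.3 1.2
   vertex 3.8 0.2 1.0
  endloop
 endfacet
 facet normal 0.359 -0.784 0.506
  outer loop
   vertex 0.4 0.9 4.5
   vertex 3.8 0.2 1.0
   vertex 1.8 1.8 4.9
  endloop
 endfacet
 facet normal -0.406 0.240 0.881
  outer loop
   vertex 0.4 0.9 4.5
   vertex 1.8 1.8 4.9
   vertex 1.8 4.0 4.3
  endloop
 endfacet
 facet normal 0.593 0.640 -0.489
  outer loop
   vertex 2.9 4.4 1.9
   vertex 4.9 1.4 0.4
   vertex 1.7 4.9 1.1
  endloop
 endfacet
 facet normal 0.834 0.337 0.438
  outer loop
   vertex 2.9 4.4 1.9
   vertex 1.8 4.0 4.3
   vertex 4.9 1.4 0.4
  endloop
 endfacet
 facet normal -0.697 0.228 -0.680
  outer loop
   vertex 0.2 1.8 1.6
   vertex 1.7 4.9 1.1
   vertex 0.1 0.3 1.2
  endloop
 endfacet
 facet normal -0.996 0.044 0.082
  outer loop
   vertex 0.2 1.8 1.6
   vertex 0.1 0.3 1.2
   vertex 0.4 0.9 4.5
  endloop
 endfacet
 facet normal -0.868 0.410 0.280
  outer loop
   vertex 1.5 4.8 2.2
   vertex 0.4 0.9 4.5
   vertex 1.8 4.0 4.3
  endloop
 endfacet
 facet normal -0.916 0.362 0.175
  outer loop
   vertex 1.5 4.8 2.2
   vertex 0.2 1.8 1.6
   vertex 0.4 0.9 4.5
  endloop
 endfacet
 facet normal -0.901 0.416 -0.126
  outer loop
   vertex 1.5 4.8 2.2
   vertex 1.7 4.9 1.1
   vertex 0.2 1.8 1.6
  endloop
 endfacet
 facet normal 0.300 0.944 0.140
  outer loop
   vertex 1.5 4.8 2.2
   vertex 2.9 4.4 1.9
   vertex 1.7 4.9 1.1
  endloop
 endfacet
 facet normal 0.321 0.899 0.297
  outer loop
   vertex 1.5 4.8 2.2
   vertex 1.8 4.0 4.3
   vertex 2.9 4.4 1.9
  endloop
 endfacet
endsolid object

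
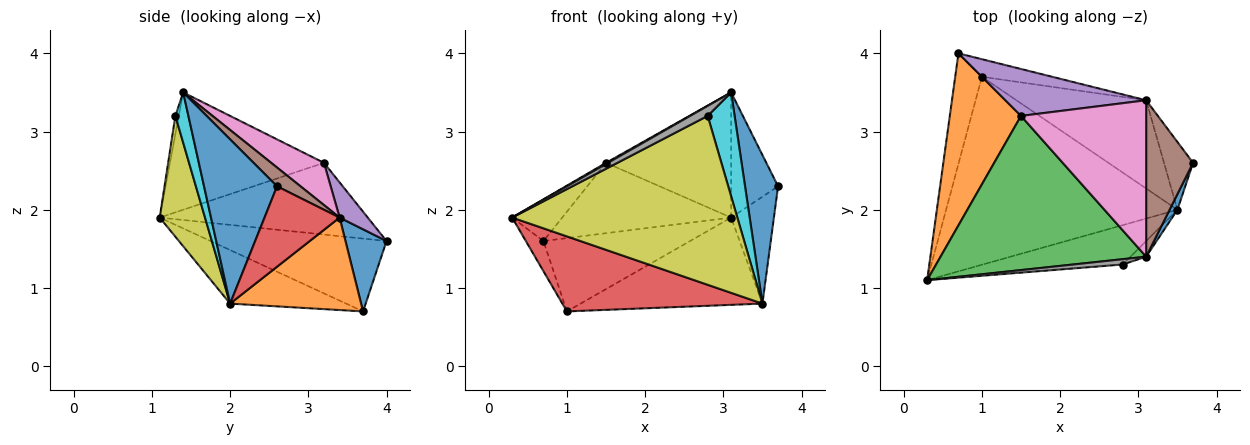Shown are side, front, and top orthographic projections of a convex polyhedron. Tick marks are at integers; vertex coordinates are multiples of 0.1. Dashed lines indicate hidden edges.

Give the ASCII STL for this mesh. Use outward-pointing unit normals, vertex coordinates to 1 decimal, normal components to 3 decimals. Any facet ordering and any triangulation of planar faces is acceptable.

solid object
 facet normal 0.910 -0.412 0.043
  outer loop
   vertex 3.5 2.0 0.8
   vertex 3.7 2.6 2.3
   vertex 3.1 1.4 3.5
  endloop
 endfacet
 facet normal -0.700 0.168 0.694
  outer loop
   vertex 1.5 3.2 2.6
   vertex 0.7 4.0 1.6
   vertex 0.3 1.1 1.9
  endloop
 endfacet
 facet normal -0.496 -0.006 0.869
  outer loop
   vertex 1.5 3.2 2.6
   vertex 0.3 1.1 1.9
   vertex 3.1 1.4 3.5
  endloop
 endfacet
 facet normal 0.829 0.472 -0.299
  outer loop
   vertex 3.1 3.4 1.9
   vertex 3.7 2.6 2.3
   vertex 3.5 2.0 0.8
  endloop
 endfacet
 facet normal 0.137 0.824 0.549
  outer loop
   vertex 3.1 3.4 1.9
   vertex 0.7 4.0 1.6
   vertex 1.5 3.2 2.6
  endloop
 endfacet
 facet normal 0.298 0.596 0.745
  outer loop
   vertex 3.1 3.4 1.9
   vertex 3.1 1.4 3.5
   vertex 3.7 2.6 2.3
  endloop
 endfacet
 facet normal 0.255 0.604 0.755
  outer loop
   vertex 3.1 3.4 1.9
   vertex 1.5 3.2 2.6
   vertex 3.1 1.4 3.5
  endloop
 endfacet
 facet normal -0.169 -0.872 0.460
  outer loop
   vertex 2.8 1.3 3.2
   vertex 3.1 1.4 3.5
   vertex 0.3 1.1 1.9
  endloop
 endfacet
 facet normal 0.192 -0.956 -0.223
  outer loop
   vertex 2.8 1.3 3.2
   vertex 0.3 1.1 1.9
   vertex 3.5 2.0 0.8
  endloop
 endfacet
 facet normal 0.432 -0.892 -0.134
  outer loop
   vertex 2.8 1.3 3.2
   vertex 3.5 2.0 0.8
   vertex 3.1 1.4 3.5
  endloop
 endfacet
 facet normal 0.263 0.938 -0.225
  outer loop
   vertex 1.0 3.7 0.7
   vertex 0.7 4.0 1.6
   vertex 3.1 3.4 1.9
  endloop
 endfacet
 facet normal 0.452 0.627 -0.634
  outer loop
   vertex 1.0 3.7 0.7
   vertex 3.1 3.4 1.9
   vertex 3.5 2.0 0.8
  endloop
 endfacet
 facet normal -0.935 0.093 -0.343
  outer loop
   vertex 1.0 3.7 0.7
   vertex 0.3 1.1 1.9
   vertex 0.7 4.0 1.6
  endloop
 endfacet
 facet normal -0.210 -0.362 -0.908
  outer loop
   vertex 1.0 3.7 0.7
   vertex 3.5 2.0 0.8
   vertex 0.3 1.1 1.9
  endloop
 endfacet
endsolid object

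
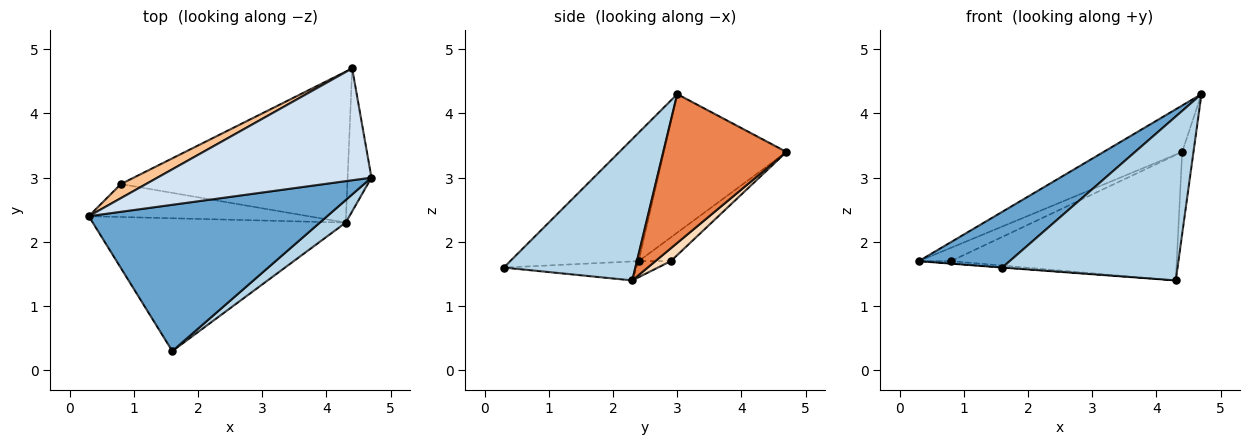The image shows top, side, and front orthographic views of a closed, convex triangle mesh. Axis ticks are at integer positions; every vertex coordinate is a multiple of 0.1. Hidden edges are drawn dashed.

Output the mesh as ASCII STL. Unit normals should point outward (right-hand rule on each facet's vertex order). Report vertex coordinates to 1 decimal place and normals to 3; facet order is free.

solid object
 facet normal -0.450 -0.318 0.835
  outer loop
   vertex 1.6 0.3 1.6
   vertex 4.7 3.0 4.3
   vertex 0.3 2.4 1.7
  endloop
 endfacet
 facet normal -0.075 0.001 -0.997
  outer loop
   vertex 4.3 2.3 1.4
   vertex 1.6 0.3 1.6
   vertex 0.3 2.4 1.7
  endloop
 endfacet
 facet normal 0.597 -0.795 0.110
  outer loop
   vertex 4.3 2.3 1.4
   vertex 4.7 3.0 4.3
   vertex 1.6 0.3 1.6
  endloop
 endfacet
 facet normal -0.513 0.329 0.793
  outer loop
   vertex 4.4 4.7 3.4
   vertex 0.3 2.4 1.7
   vertex 4.7 3.0 4.3
  endloop
 endfacet
 facet normal 0.983 0.090 -0.157
  outer loop
   vertex 4.4 4.7 3.4
   vertex 4.7 3.0 4.3
   vertex 4.3 2.3 1.4
  endloop
 endfacet
 facet normal -0.073 0.073 -0.995
  outer loop
   vertex 0.8 2.9 1.7
   vertex 4.3 2.3 1.4
   vertex 0.3 2.4 1.7
  endloop
 endfacet
 facet normal -0.566 0.566 0.599
  outer loop
   vertex 0.8 2.9 1.7
   vertex 0.3 2.4 1.7
   vertex 4.4 4.7 3.4
  endloop
 endfacet
 facet normal 0.044 0.639 -0.768
  outer loop
   vertex 0.8 2.9 1.7
   vertex 4.4 4.7 3.4
   vertex 4.3 2.3 1.4
  endloop
 endfacet
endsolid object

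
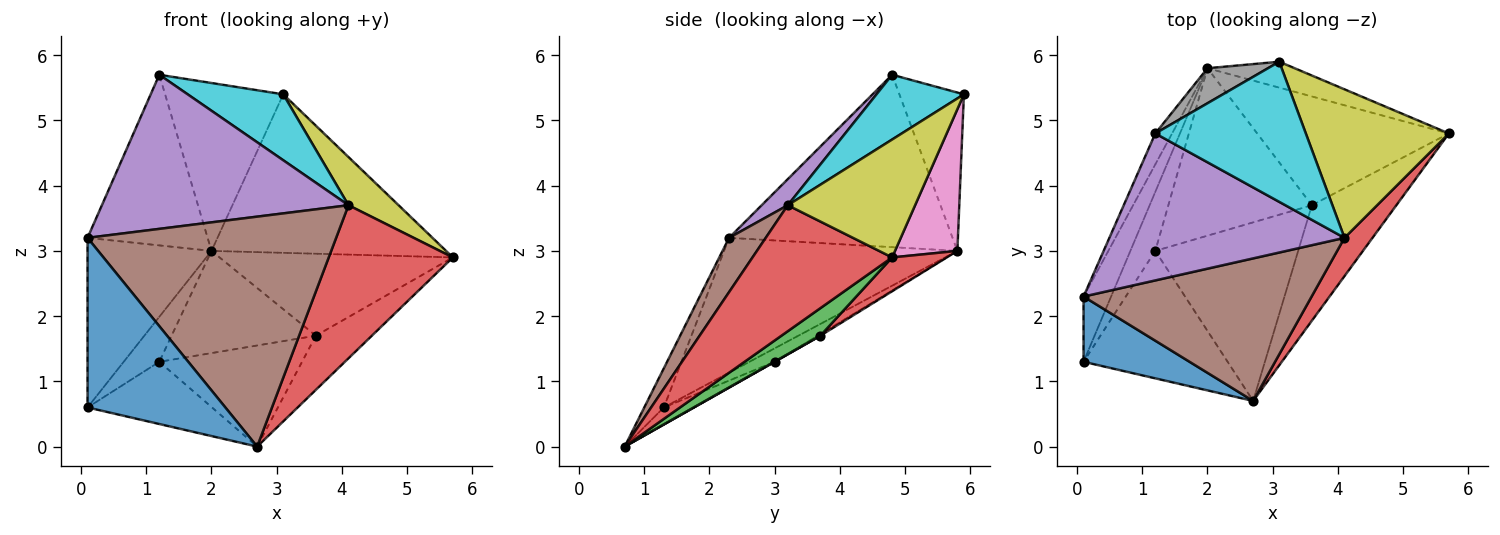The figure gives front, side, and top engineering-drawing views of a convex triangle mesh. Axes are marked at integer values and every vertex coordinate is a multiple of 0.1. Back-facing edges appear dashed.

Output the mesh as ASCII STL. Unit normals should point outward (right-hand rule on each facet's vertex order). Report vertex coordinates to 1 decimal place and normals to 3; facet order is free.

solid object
 facet normal -0.131 -0.925 0.356
  outer loop
   vertex 0.1 2.3 3.2
   vertex 0.1 1.3 0.6
   vertex 2.7 0.7 0.0
  endloop
 endfacet
 facet normal -0.869 0.462 -0.178
  outer loop
   vertex 0.1 2.3 3.2
   vertex 2.0 5.8 3.0
   vertex 0.1 1.3 0.6
  endloop
 endfacet
 facet normal -0.878 0.472 -0.085
  outer loop
   vertex 0.1 2.3 3.2
   vertex 1.2 4.8 5.7
   vertex 2.0 5.8 3.0
  endloop
 endfacet
 facet normal 0.737 -0.655 0.164
  outer loop
   vertex 4.1 3.2 3.7
   vertex 2.7 0.7 0.0
   vertex 5.7 4.8 2.9
  endloop
 endfacet
 facet normal 0.076 -0.722 0.688
  outer loop
   vertex 4.1 3.2 3.7
   vertex 1.2 4.8 5.7
   vertex 0.1 2.3 3.2
  endloop
 endfacet
 facet normal 0.124 -0.843 0.523
  outer loop
   vertex 4.1 3.2 3.7
   vertex 0.1 2.3 3.2
   vertex 2.7 0.7 0.0
  endloop
 endfacet
 facet normal 0.254 0.955 -0.156
  outer loop
   vertex 3.1 5.9 5.4
   vertex 5.7 4.8 2.9
   vertex 2.0 5.8 3.0
  endloop
 endfacet
 facet normal -0.471 0.863 0.180
  outer loop
   vertex 3.1 5.9 5.4
   vertex 2.0 5.8 3.0
   vertex 1.2 4.8 5.7
  endloop
 endfacet
 facet normal 0.617 -0.243 0.749
  outer loop
   vertex 3.1 5.9 5.4
   vertex 4.1 3.2 3.7
   vertex 5.7 4.8 2.9
  endloop
 endfacet
 facet normal 0.363 -0.397 0.843
  outer loop
   vertex 3.1 5.9 5.4
   vertex 1.2 4.8 5.7
   vertex 4.1 3.2 3.7
  endloop
 endfacet
 facet normal -0.106 0.436 -0.894
  outer loop
   vertex 1.2 3.0 1.3
   vertex 2.7 0.7 0.0
   vertex 0.1 1.3 0.6
  endloop
 endfacet
 facet normal -0.395 0.557 -0.731
  outer loop
   vertex 1.2 3.0 1.3
   vertex 0.1 1.3 0.6
   vertex 2.0 5.8 3.0
  endloop
 endfacet
 facet normal 0.283 0.407 -0.868
  outer loop
   vertex 3.6 3.7 1.7
   vertex 5.7 4.8 2.9
   vertex 2.7 0.7 0.0
  endloop
 endfacet
 facet normal 0.140 0.596 -0.791
  outer loop
   vertex 3.6 3.7 1.7
   vertex 2.0 5.8 3.0
   vertex 5.7 4.8 2.9
  endloop
 endfacet
 facet normal 0.001 0.493 -0.870
  outer loop
   vertex 3.6 3.7 1.7
   vertex 2.7 0.7 0.0
   vertex 1.2 3.0 1.3
  endloop
 endfacet
 facet normal -0.010 0.521 -0.854
  outer loop
   vertex 3.6 3.7 1.7
   vertex 1.2 3.0 1.3
   vertex 2.0 5.8 3.0
  endloop
 endfacet
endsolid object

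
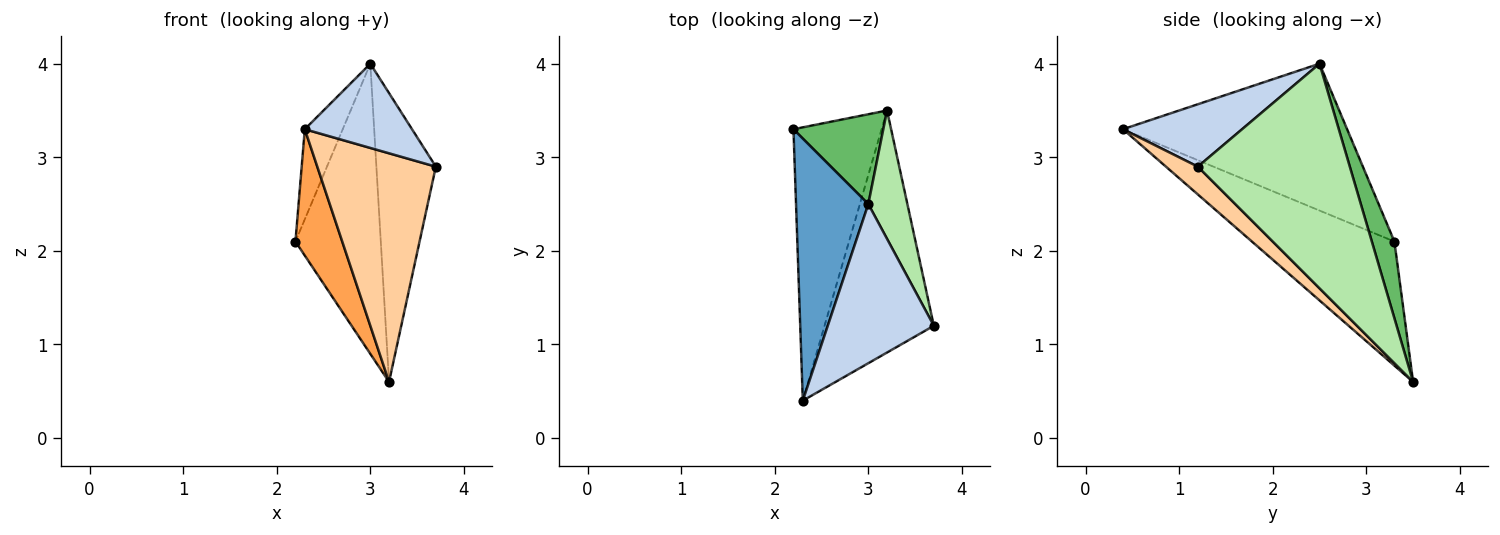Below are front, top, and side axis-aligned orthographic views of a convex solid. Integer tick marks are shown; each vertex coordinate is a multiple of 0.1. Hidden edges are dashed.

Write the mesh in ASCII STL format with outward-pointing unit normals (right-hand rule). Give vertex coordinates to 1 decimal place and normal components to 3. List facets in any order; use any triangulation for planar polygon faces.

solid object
 facet normal -0.887 0.150 0.437
  outer loop
   vertex 3.0 2.5 4.0
   vertex 2.2 3.3 2.1
   vertex 2.3 0.4 3.3
  endloop
 endfacet
 facet normal 0.461 -0.415 0.784
  outer loop
   vertex 3.0 2.5 4.0
   vertex 2.3 0.4 3.3
   vertex 3.7 1.2 2.9
  endloop
 endfacet
 facet normal -0.787 -0.259 -0.559
  outer loop
   vertex 3.2 3.5 0.6
   vertex 2.3 0.4 3.3
   vertex 2.2 3.3 2.1
  endloop
 endfacet
 facet normal 0.182 -0.675 -0.715
  outer loop
   vertex 3.2 3.5 0.6
   vertex 3.7 1.2 2.9
   vertex 2.3 0.4 3.3
  endloop
 endfacet
 facet normal 0.245 0.926 0.287
  outer loop
   vertex 3.2 3.5 0.6
   vertex 2.2 3.3 2.1
   vertex 3.0 2.5 4.0
  endloop
 endfacet
 facet normal 0.919 0.360 0.160
  outer loop
   vertex 3.2 3.5 0.6
   vertex 3.0 2.5 4.0
   vertex 3.7 1.2 2.9
  endloop
 endfacet
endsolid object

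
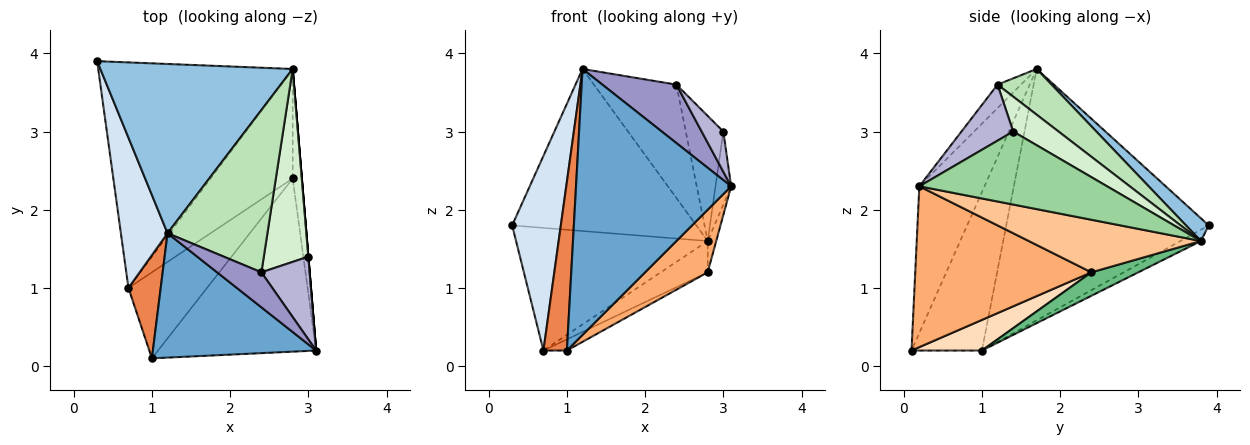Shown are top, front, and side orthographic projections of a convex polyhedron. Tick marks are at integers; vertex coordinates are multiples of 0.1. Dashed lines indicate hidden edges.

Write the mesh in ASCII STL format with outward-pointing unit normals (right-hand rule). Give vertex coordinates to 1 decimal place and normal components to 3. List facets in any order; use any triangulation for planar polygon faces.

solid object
 facet normal -0.356 -0.847 0.396
  outer loop
   vertex 1.2 1.7 3.8
   vertex 1.0 0.1 0.2
   vertex 3.1 0.2 2.3
  endloop
 endfacet
 facet normal 0.085 0.689 0.720
  outer loop
   vertex 2.8 3.8 1.6
   vertex 0.3 3.9 1.8
   vertex 1.2 1.7 3.8
  endloop
 endfacet
 facet normal -0.051 0.477 -0.877
  outer loop
   vertex 0.7 1.0 0.2
   vertex 0.3 3.9 1.8
   vertex 2.8 3.8 1.6
  endloop
 endfacet
 facet normal -0.957 -0.230 0.178
  outer loop
   vertex 0.7 1.0 0.2
   vertex 1.2 1.7 3.8
   vertex 0.3 3.9 1.8
  endloop
 endfacet
 facet normal -0.931 -0.310 0.190
  outer loop
   vertex 0.7 1.0 0.2
   vertex 1.0 0.1 0.2
   vertex 1.2 1.7 3.8
  endloop
 endfacet
 facet normal 0.691 -0.246 -0.680
  outer loop
   vertex 2.8 2.4 1.2
   vertex 3.1 0.2 2.3
   vertex 1.0 0.1 0.2
  endloop
 endfacet
 facet normal 0.984 0.049 -0.171
  outer loop
   vertex 2.8 2.4 1.2
   vertex 2.8 3.8 1.6
   vertex 3.1 0.2 2.3
  endloop
 endfacet
 facet normal 0.360 0.120 -0.925
  outer loop
   vertex 2.8 2.4 1.2
   vertex 1.0 0.1 0.2
   vertex 0.7 1.0 0.2
  endloop
 endfacet
 facet normal 0.265 0.265 -0.927
  outer loop
   vertex 2.8 2.4 1.2
   vertex 0.7 1.0 0.2
   vertex 2.8 3.8 1.6
  endloop
 endfacet
 facet normal 0.997 0.083 0.000
  outer loop
   vertex 3.0 1.4 3.0
   vertex 3.1 0.2 2.3
   vertex 2.8 3.8 1.6
  endloop
 endfacet
 facet normal 0.351 0.536 0.767
  outer loop
   vertex 2.4 1.2 3.6
   vertex 2.8 3.8 1.6
   vertex 1.2 1.7 3.8
  endloop
 endfacet
 facet normal 0.549 0.455 0.701
  outer loop
   vertex 2.4 1.2 3.6
   vertex 3.0 1.4 3.0
   vertex 2.8 3.8 1.6
  endloop
 endfacet
 facet normal -0.262 -0.828 0.496
  outer loop
   vertex 2.4 1.2 3.6
   vertex 1.2 1.7 3.8
   vertex 3.1 0.2 2.3
  endloop
 endfacet
 facet normal 0.723 -0.302 0.622
  outer loop
   vertex 2.4 1.2 3.6
   vertex 3.1 0.2 2.3
   vertex 3.0 1.4 3.0
  endloop
 endfacet
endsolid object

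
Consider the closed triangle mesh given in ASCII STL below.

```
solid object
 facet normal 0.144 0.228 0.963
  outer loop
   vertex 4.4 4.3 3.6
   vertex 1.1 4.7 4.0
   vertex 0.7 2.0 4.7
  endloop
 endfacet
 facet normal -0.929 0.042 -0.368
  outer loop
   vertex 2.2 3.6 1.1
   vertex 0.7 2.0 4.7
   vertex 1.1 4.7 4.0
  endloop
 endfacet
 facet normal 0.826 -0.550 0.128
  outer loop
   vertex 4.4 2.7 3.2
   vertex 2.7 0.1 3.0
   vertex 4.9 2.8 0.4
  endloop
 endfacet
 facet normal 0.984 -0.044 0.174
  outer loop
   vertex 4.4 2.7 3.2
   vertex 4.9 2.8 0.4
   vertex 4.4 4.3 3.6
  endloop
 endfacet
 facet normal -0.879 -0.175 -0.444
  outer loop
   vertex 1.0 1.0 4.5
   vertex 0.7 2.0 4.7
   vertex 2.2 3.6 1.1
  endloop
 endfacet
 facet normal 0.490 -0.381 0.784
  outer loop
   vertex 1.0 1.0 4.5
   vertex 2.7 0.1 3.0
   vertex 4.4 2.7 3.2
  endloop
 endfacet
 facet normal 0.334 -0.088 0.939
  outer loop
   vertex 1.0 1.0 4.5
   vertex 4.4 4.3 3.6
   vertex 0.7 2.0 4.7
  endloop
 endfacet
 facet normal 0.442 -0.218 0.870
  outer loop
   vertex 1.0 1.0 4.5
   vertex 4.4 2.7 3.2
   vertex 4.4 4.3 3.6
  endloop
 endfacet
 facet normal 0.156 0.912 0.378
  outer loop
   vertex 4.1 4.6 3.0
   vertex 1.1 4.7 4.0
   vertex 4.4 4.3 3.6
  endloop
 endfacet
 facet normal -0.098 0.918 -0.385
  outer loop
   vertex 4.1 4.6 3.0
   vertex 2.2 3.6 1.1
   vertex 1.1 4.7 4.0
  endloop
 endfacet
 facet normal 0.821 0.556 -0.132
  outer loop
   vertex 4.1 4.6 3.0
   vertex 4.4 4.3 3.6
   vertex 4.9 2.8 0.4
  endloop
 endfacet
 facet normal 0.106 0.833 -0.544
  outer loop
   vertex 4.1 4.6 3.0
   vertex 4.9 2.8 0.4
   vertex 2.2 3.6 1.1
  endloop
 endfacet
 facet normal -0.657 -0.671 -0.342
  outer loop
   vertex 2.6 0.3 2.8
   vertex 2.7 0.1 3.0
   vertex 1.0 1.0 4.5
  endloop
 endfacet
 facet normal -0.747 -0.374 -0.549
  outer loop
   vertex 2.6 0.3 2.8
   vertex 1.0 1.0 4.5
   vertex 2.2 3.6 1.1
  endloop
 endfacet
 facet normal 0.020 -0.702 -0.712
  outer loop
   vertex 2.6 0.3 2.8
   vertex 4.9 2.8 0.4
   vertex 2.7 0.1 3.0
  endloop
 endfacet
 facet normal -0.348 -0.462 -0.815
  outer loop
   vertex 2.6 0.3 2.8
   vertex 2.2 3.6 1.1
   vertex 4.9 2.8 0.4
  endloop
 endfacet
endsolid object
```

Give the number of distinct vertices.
10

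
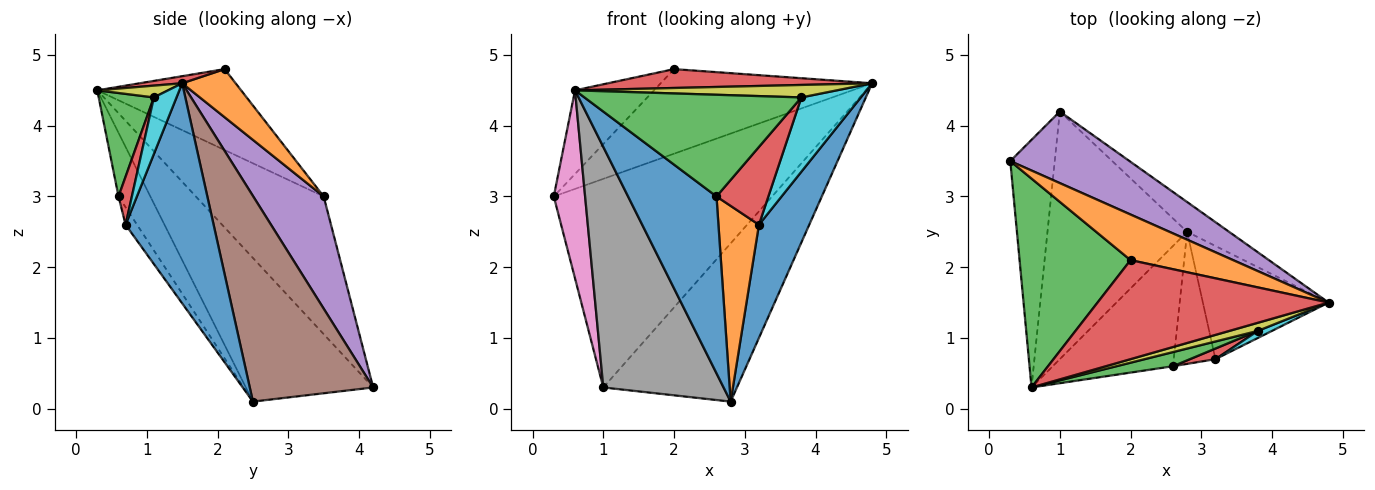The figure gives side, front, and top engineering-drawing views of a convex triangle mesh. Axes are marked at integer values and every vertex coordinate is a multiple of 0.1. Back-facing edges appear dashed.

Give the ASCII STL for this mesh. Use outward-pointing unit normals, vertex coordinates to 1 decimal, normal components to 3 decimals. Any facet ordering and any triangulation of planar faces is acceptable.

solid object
 facet normal 0.778 -0.444 -0.444
  outer loop
   vertex 3.2 0.7 2.6
   vertex 2.8 2.5 0.1
   vertex 4.8 1.5 4.6
  endloop
 endfacet
 facet normal 0.217 0.859 0.463
  outer loop
   vertex 2.0 2.1 4.8
   vertex 4.8 1.5 4.6
   vertex 0.3 3.5 3.0
  endloop
 endfacet
 facet normal -0.561 0.308 0.769
  outer loop
   vertex 2.0 2.1 4.8
   vertex 0.3 3.5 3.0
   vertex 0.6 0.3 4.5
  endloop
 endfacet
 facet normal 0.030 -0.187 0.982
  outer loop
   vertex 2.0 2.1 4.8
   vertex 0.6 0.3 4.5
   vertex 4.8 1.5 4.6
  endloop
 endfacet
 facet normal 0.292 0.905 0.310
  outer loop
   vertex 1.0 4.2 0.3
   vertex 0.3 3.5 3.0
   vertex 4.8 1.5 4.6
  endloop
 endfacet
 facet normal 0.672 0.728 -0.137
  outer loop
   vertex 1.0 4.2 0.3
   vertex 4.8 1.5 4.6
   vertex 2.8 2.5 0.1
  endloop
 endfacet
 facet normal -0.927 -0.227 -0.299
  outer loop
   vertex 1.0 4.2 0.3
   vertex 0.6 0.3 4.5
   vertex 0.3 3.5 3.0
  endloop
 endfacet
 facet normal -0.594 -0.561 -0.577
  outer loop
   vertex 1.0 4.2 0.3
   vertex 2.8 2.5 0.1
   vertex 0.6 0.3 4.5
  endloop
 endfacet
 facet normal 0.221 -0.818 0.531
  outer loop
   vertex 3.8 1.1 4.4
   vertex 4.8 1.5 4.6
   vertex 0.6 0.3 4.5
  endloop
 endfacet
 facet normal 0.355 -0.931 0.089
  outer loop
   vertex 3.8 1.1 4.4
   vertex 3.2 0.7 2.6
   vertex 4.8 1.5 4.6
  endloop
 endfacet
 facet normal -0.285 -0.793 -0.539
  outer loop
   vertex 2.6 0.6 3.0
   vertex 0.6 0.3 4.5
   vertex 2.8 2.5 0.1
  endloop
 endfacet
 facet normal -0.228 -0.807 -0.545
  outer loop
   vertex 2.6 0.6 3.0
   vertex 2.8 2.5 0.1
   vertex 3.2 0.7 2.6
  endloop
 endfacet
 facet normal 0.244 -0.960 0.134
  outer loop
   vertex 2.6 0.6 3.0
   vertex 3.8 1.1 4.4
   vertex 0.6 0.3 4.5
  endloop
 endfacet
 facet normal 0.247 -0.960 0.131
  outer loop
   vertex 2.6 0.6 3.0
   vertex 3.2 0.7 2.6
   vertex 3.8 1.1 4.4
  endloop
 endfacet
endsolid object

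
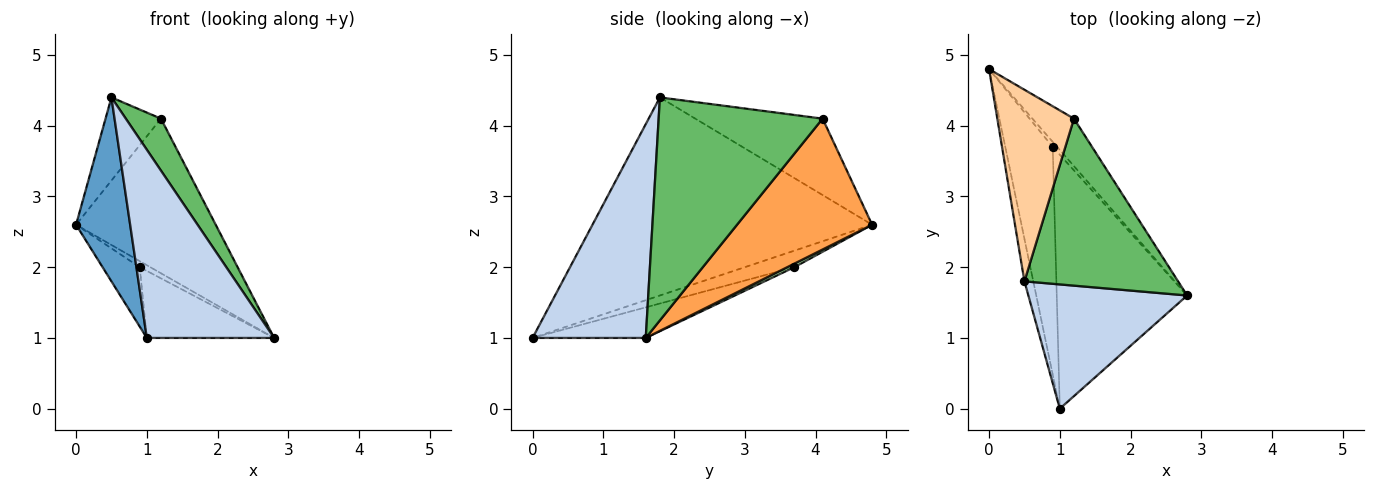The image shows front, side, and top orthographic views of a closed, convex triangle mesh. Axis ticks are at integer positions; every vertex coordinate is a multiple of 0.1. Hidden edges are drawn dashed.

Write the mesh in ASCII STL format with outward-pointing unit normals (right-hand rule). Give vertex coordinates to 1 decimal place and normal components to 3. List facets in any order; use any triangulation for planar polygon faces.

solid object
 facet normal -0.981 -0.190 -0.044
  outer loop
   vertex 0.5 1.8 4.4
   vertex 0.0 4.8 2.6
   vertex 1.0 0.0 1.0
  endloop
 endfacet
 facet normal 0.596 -0.670 0.442
  outer loop
   vertex 0.5 1.8 4.4
   vertex 1.0 0.0 1.0
   vertex 2.8 1.6 1.0
  endloop
 endfacet
 facet normal 0.679 0.702 -0.216
  outer loop
   vertex 1.2 4.1 4.1
   vertex 2.8 1.6 1.0
   vertex 0.0 4.8 2.6
  endloop
 endfacet
 facet normal -0.675 0.294 0.677
  outer loop
   vertex 1.2 4.1 4.1
   vertex 0.0 4.8 2.6
   vertex 0.5 1.8 4.4
  endloop
 endfacet
 facet normal 0.811 -0.174 0.559
  outer loop
   vertex 1.2 4.1 4.1
   vertex 0.5 1.8 4.4
   vertex 2.8 1.6 1.0
  endloop
 endfacet
 facet normal 0.456 0.684 -0.570
  outer loop
   vertex 0.9 3.7 2.0
   vertex 0.0 4.8 2.6
   vertex 2.8 1.6 1.0
  endloop
 endfacet
 facet normal -0.319 0.239 -0.917
  outer loop
   vertex 0.9 3.7 2.0
   vertex 1.0 0.0 1.0
   vertex 0.0 4.8 2.6
  endloop
 endfacet
 facet normal -0.221 0.249 -0.943
  outer loop
   vertex 0.9 3.7 2.0
   vertex 2.8 1.6 1.0
   vertex 1.0 0.0 1.0
  endloop
 endfacet
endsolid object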